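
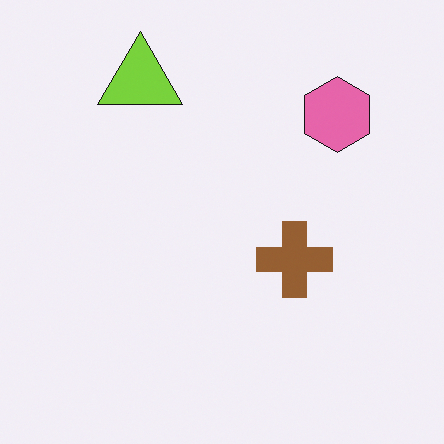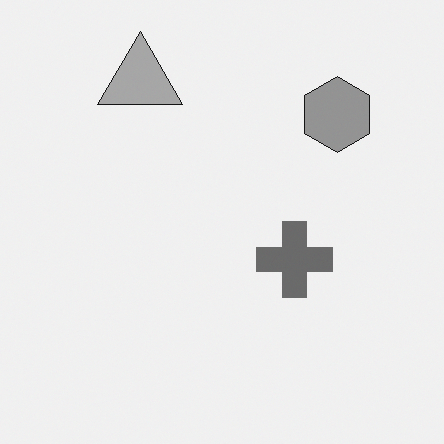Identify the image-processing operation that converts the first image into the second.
This is the original image converted to grayscale.

All color is removed — every shape is now a shade of grey.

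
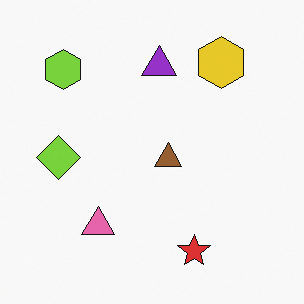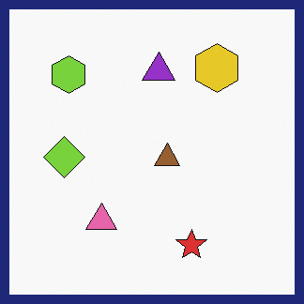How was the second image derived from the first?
This is the original image framed with a navy border.

A solid navy frame runs around the edge of the second image, with the content slightly shrunk inside it.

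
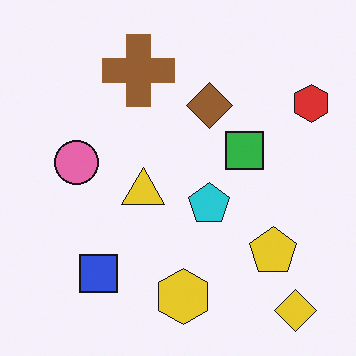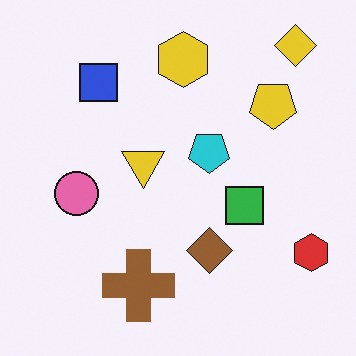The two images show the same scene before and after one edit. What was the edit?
The transformation is: flipped vertically (top ↔ bottom).

The yellow diamond is in the bottom-right of the first image and the top-right of the second — shapes on opposite sides of the horizontal midline have swapped in a mirror flip.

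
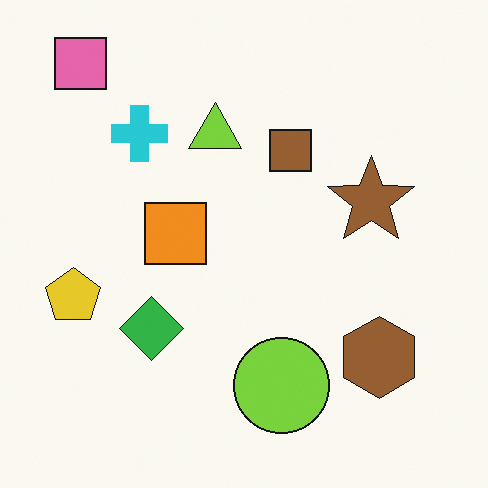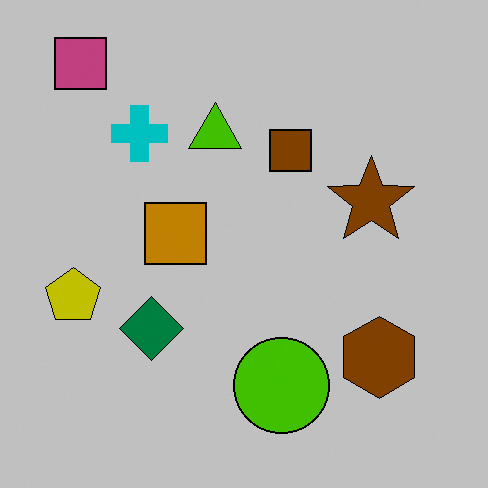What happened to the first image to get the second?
The image was heavily posterized to just a handful of flat colors.

Each flat color has snapped to a coarser quantized level — most visibly, the near-white background has dropped to a flat grey.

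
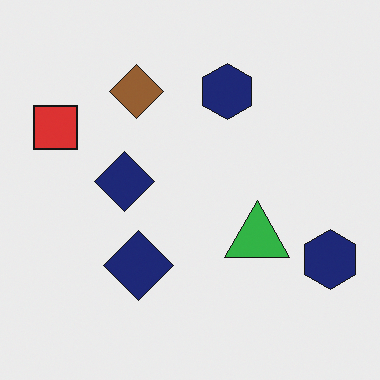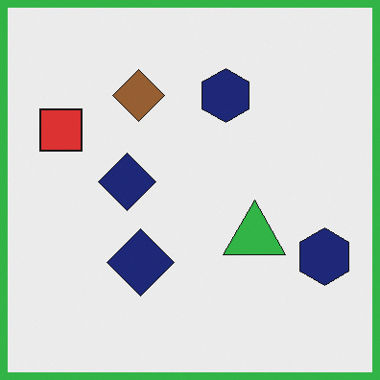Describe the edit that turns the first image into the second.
The second image is the first framed with a green border.

A solid green frame runs around the edge of the second image, with the content slightly shrunk inside it.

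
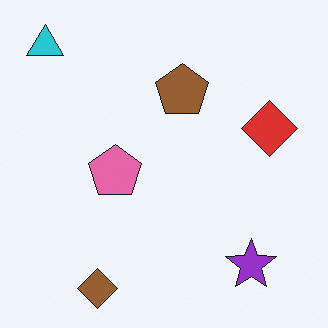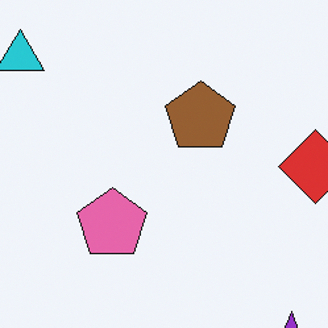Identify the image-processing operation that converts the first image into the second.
It was cropped slightly and scaled back up.

The visible shapes are larger and the field of view is narrower; shapes near the original edges may be partly or wholly outside the frame — a crop-and-rescale.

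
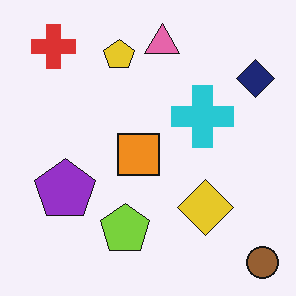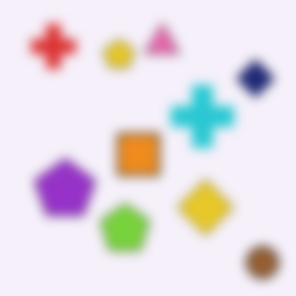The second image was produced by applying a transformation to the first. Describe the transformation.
Strongly gaussian-blurred.

Shape edges and outlines are uniformly softened across the whole image.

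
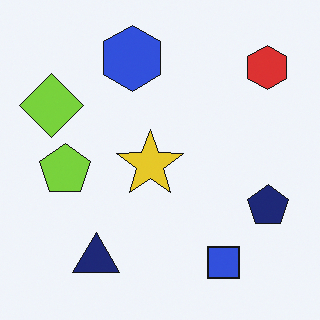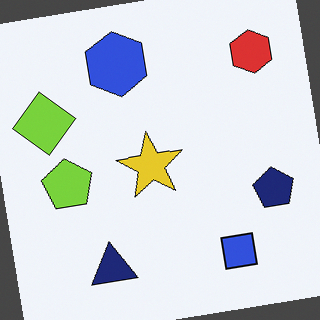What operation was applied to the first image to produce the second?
It was rotated counter-clockwise by a slight angle.

Every shape is tilted by the same angle and the image corners show triangular fill wedges — a whole-image rotation by a non-right angle.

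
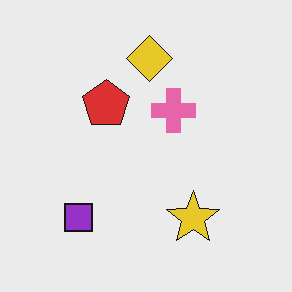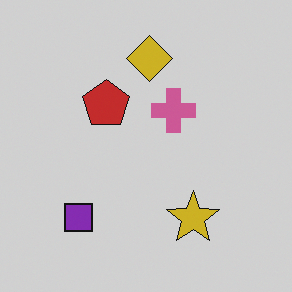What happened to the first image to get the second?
The image was darkened a little.

Every pixel — background and shapes alike — is uniformly darkened.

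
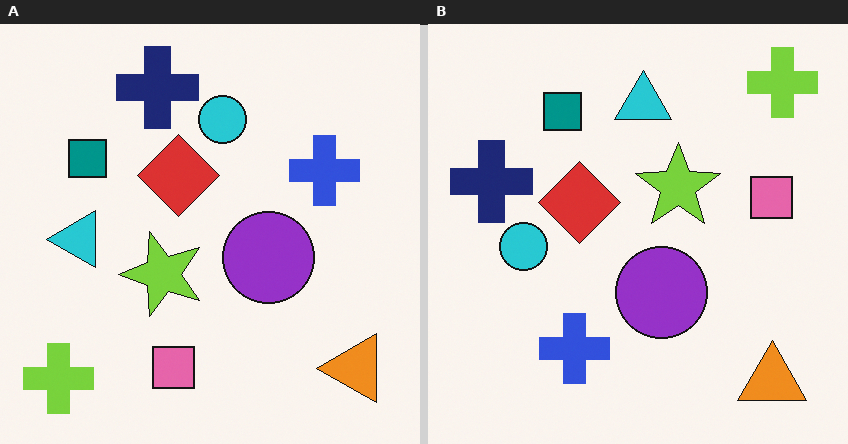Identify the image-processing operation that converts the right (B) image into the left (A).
Transposed (reflected across the top-left ↔ bottom-right diagonal).

Shapes have swapped their row and column positions — what was in the top-right is now in the bottom-left — a diagonal reflection.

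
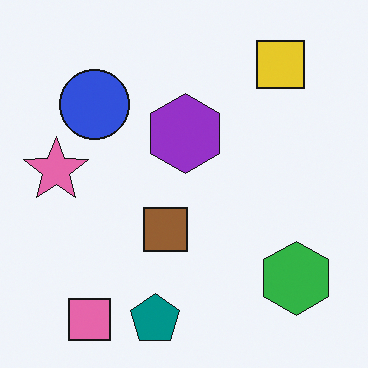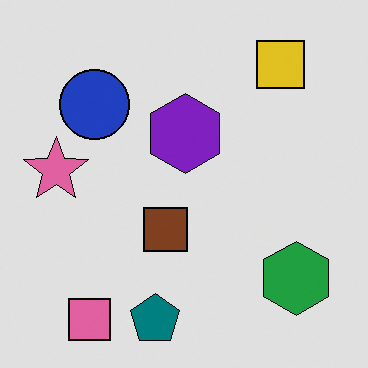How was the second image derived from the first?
Posterized to a reduced palette.

Each flat color has snapped to a coarser quantized level — most visibly, the near-white background has dropped to a flat grey.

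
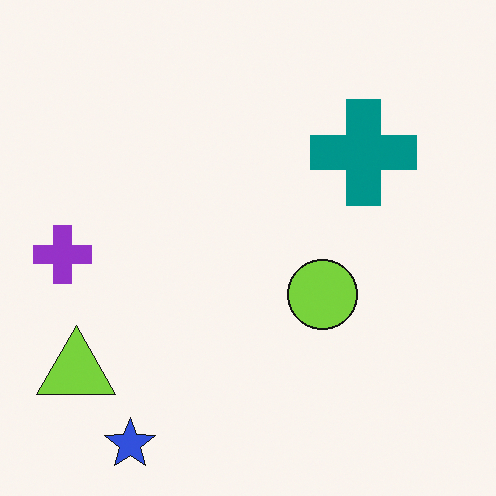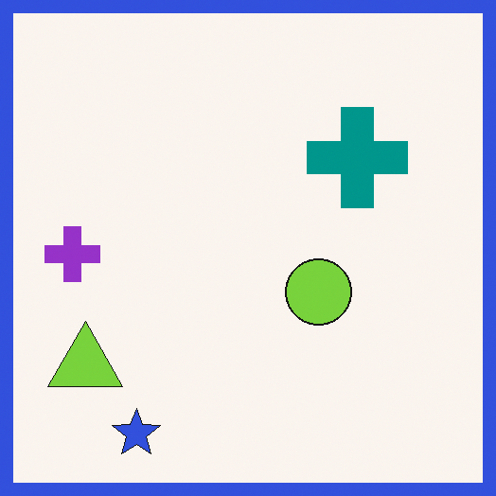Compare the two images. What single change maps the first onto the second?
This is the original image framed with a blue border.

A solid blue frame runs around the edge of the second image, with the content slightly shrunk inside it.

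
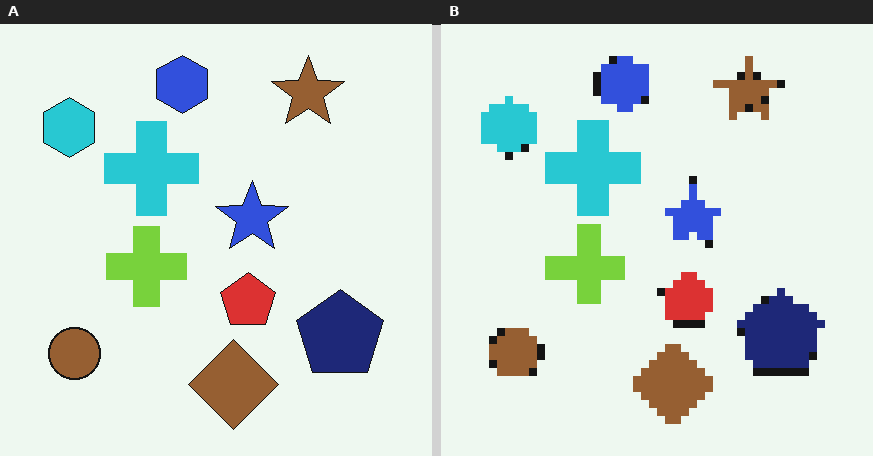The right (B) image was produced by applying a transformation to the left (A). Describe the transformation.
The transformation is: pixelated into visible square blocks.

Shapes are reduced to large square blocks; fine edges and outlines are lost — a downscale-then-upscale (mosaic) effect.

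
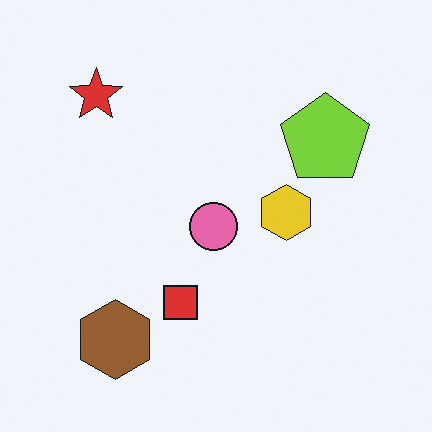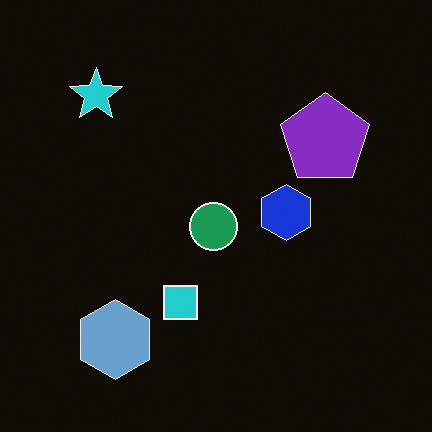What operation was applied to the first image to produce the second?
Color-inverted (negative).

The light background has become dark and every shape's color is its complement — a photographic negative.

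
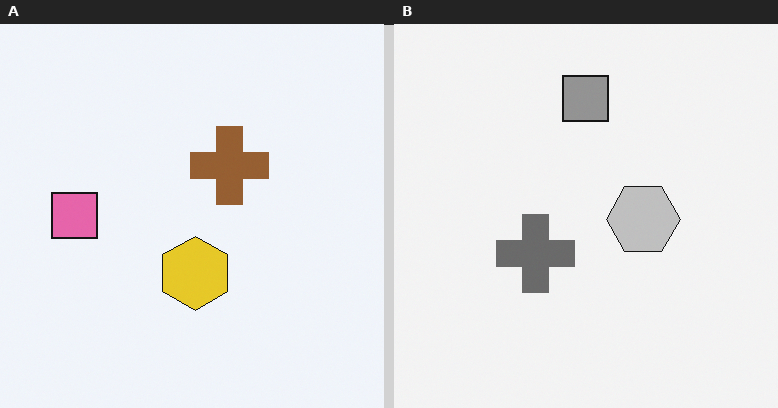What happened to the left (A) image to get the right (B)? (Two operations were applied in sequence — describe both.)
It was transposed (reflected across the top-left ↔ bottom-right diagonal), then converted to grayscale.

Shapes have swapped their row and column positions — what was in the top-right is now in the bottom-left — a diagonal reflection. All color is removed — every shape is now a shade of grey.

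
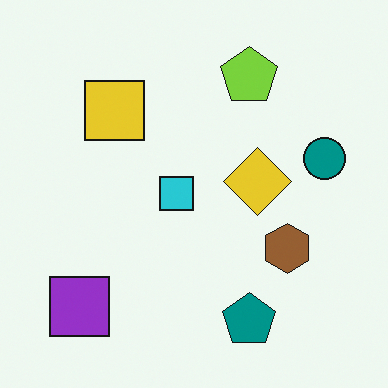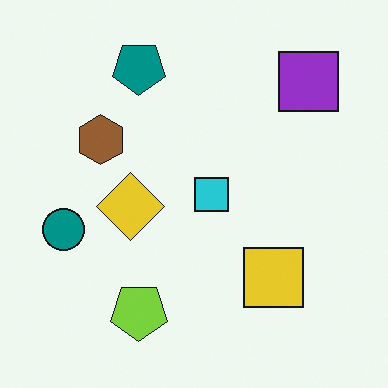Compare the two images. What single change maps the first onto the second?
Rotated 180°.

The purple square sits in the bottom-left of the first image and the top-right of the second — consistent with a whole-image 180° rotation.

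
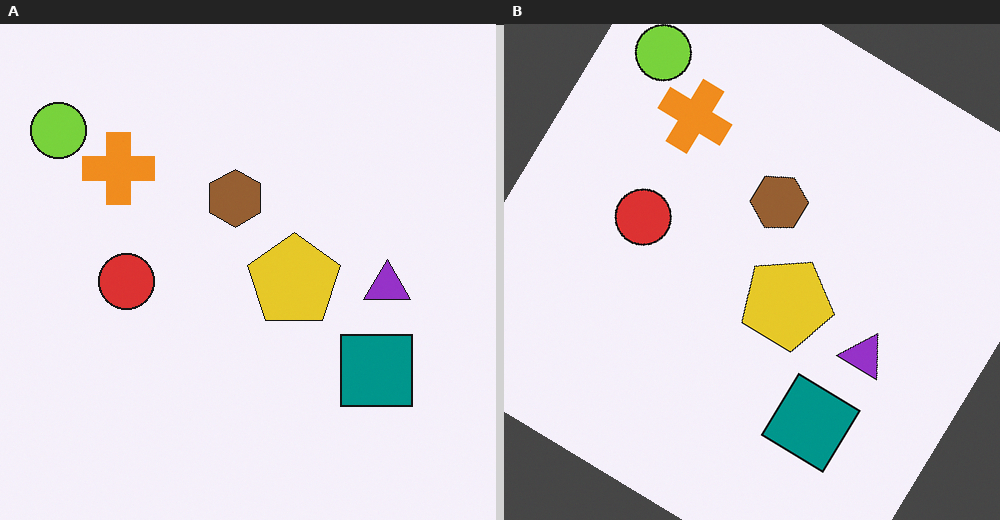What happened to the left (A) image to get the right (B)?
The transformation is: rotated clockwise by a large amount — several tens of degrees.

Every shape is tilted by the same angle and the image corners show triangular fill wedges — a whole-image rotation by a non-right angle.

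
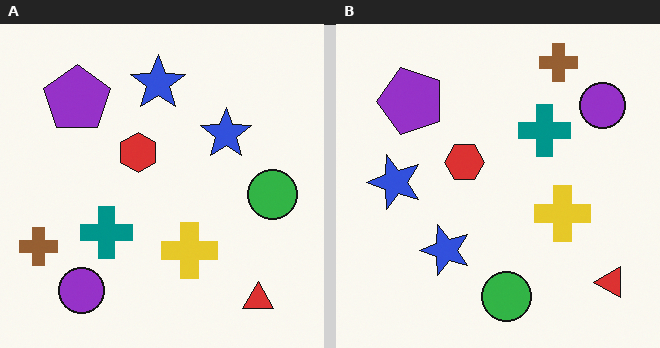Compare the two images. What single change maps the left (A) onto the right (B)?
This is the original image transposed (reflected across the top-left ↔ bottom-right diagonal).

Shapes have swapped their row and column positions — what was in the top-right is now in the bottom-left — a diagonal reflection.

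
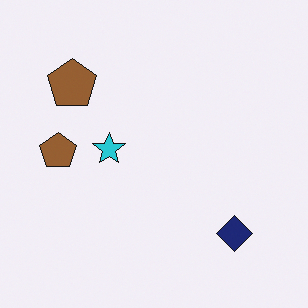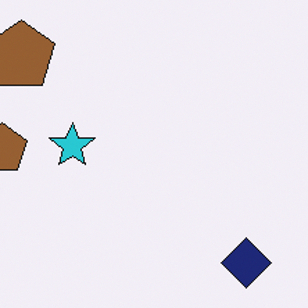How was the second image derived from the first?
Cropped slightly and scaled back up.

The visible shapes are larger and the field of view is narrower; shapes near the original edges may be partly or wholly outside the frame — a crop-and-rescale.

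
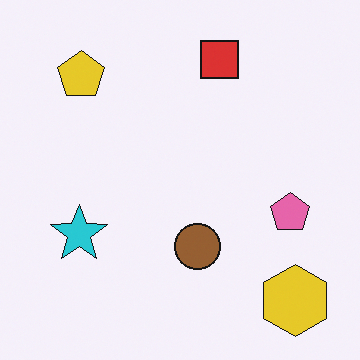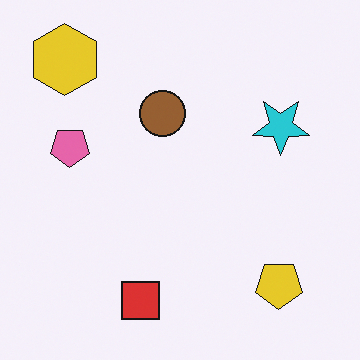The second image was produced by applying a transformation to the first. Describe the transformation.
This is the original image rotated 180°.

The yellow hexagon sits in the bottom-right of the first image and the top-left of the second — consistent with a whole-image 180° rotation.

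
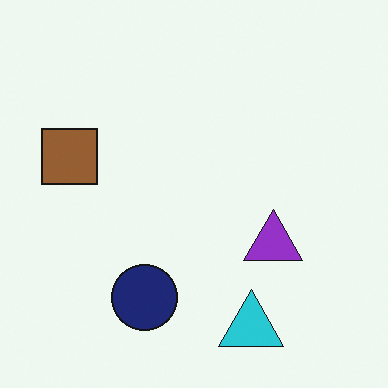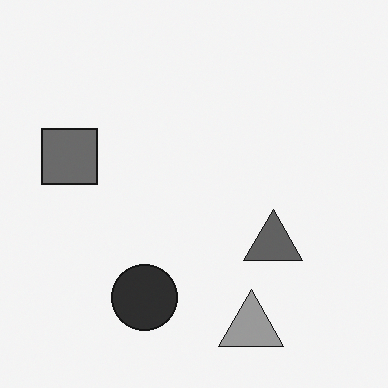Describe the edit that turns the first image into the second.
It was converted to grayscale.

All color is removed — every shape is now a shade of grey.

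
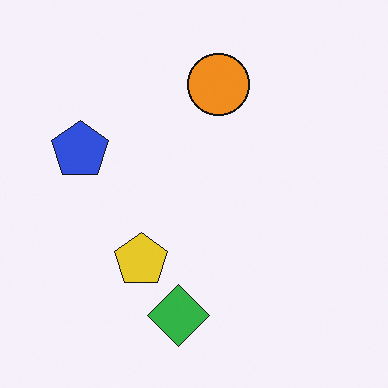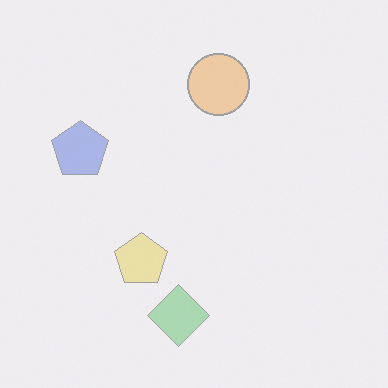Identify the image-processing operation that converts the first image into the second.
It was given much lower contrast.

Tones are pushed toward mid-grey across the whole image — a global contrast change.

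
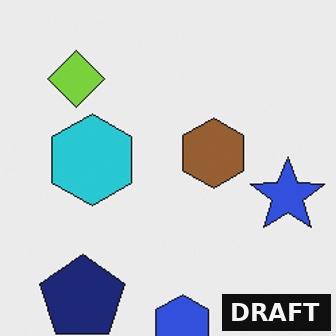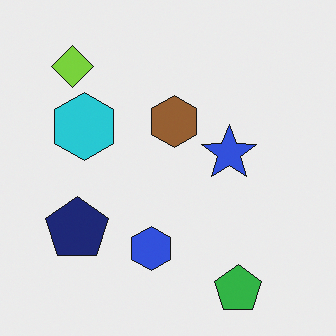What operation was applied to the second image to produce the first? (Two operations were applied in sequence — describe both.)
The first image is the second cropped to a modestly smaller region and rescaled, then watermarked with the text "DRAFT" in the lower-right corner.

The visible shapes are larger and the field of view is narrower; shapes near the original edges may be partly or wholly outside the frame — a crop-and-rescale. A dark label reading "DRAFT" appears in the lower-right corner.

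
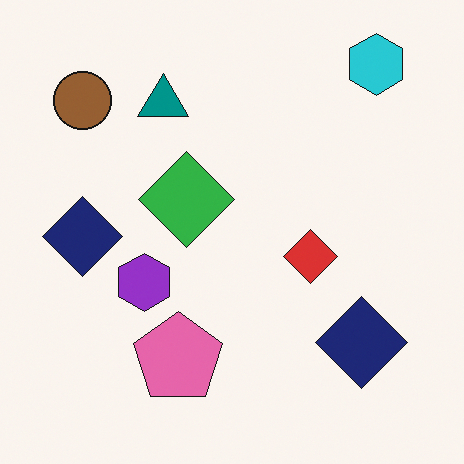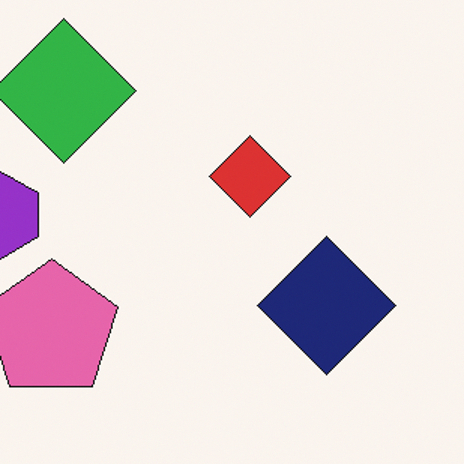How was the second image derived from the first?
This is the original image cropped slightly and scaled back up.

The visible shapes are larger and the field of view is narrower; shapes near the original edges may be partly or wholly outside the frame — a crop-and-rescale.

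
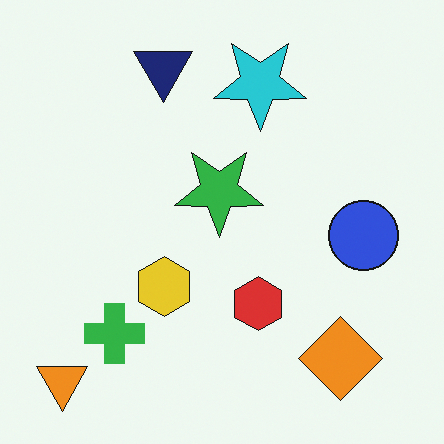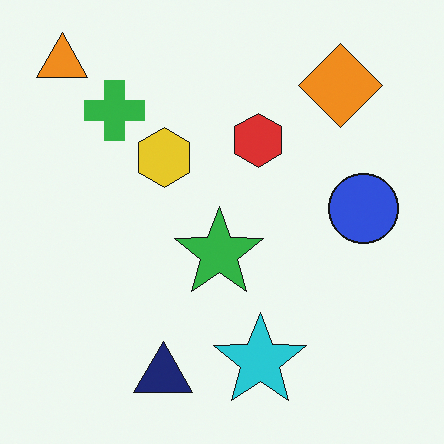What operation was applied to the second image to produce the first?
The transformation is: flipped vertically (top ↔ bottom).

The orange triangle is in the top-left of the second image and the bottom-left of the first — shapes on opposite sides of the horizontal midline have swapped in a mirror flip.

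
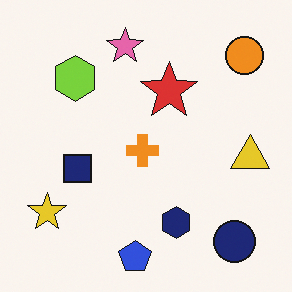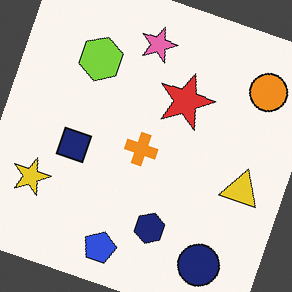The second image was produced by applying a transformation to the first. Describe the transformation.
Rotated clockwise by a moderate amount.

Every shape is tilted by the same angle and the image corners show triangular fill wedges — a whole-image rotation by a non-right angle.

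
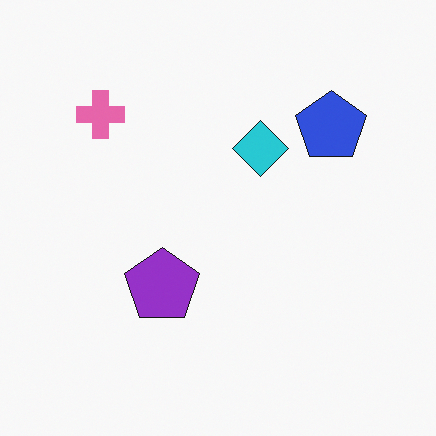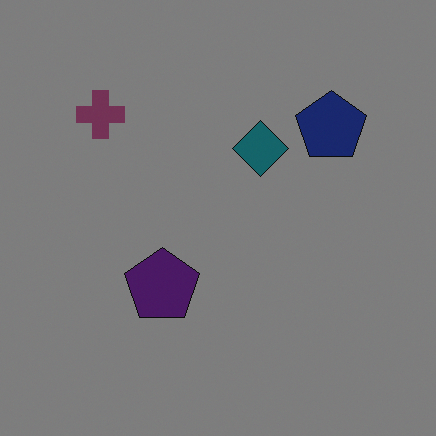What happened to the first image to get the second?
The image was darkened a lot.

Every pixel — background and shapes alike — is uniformly darkened.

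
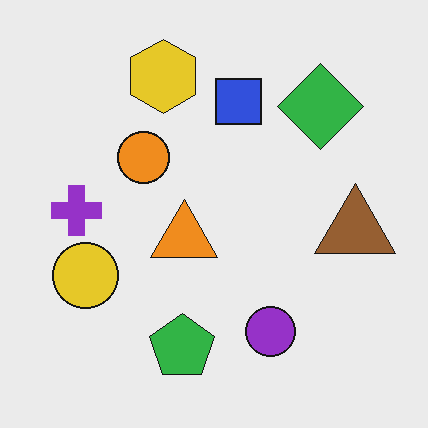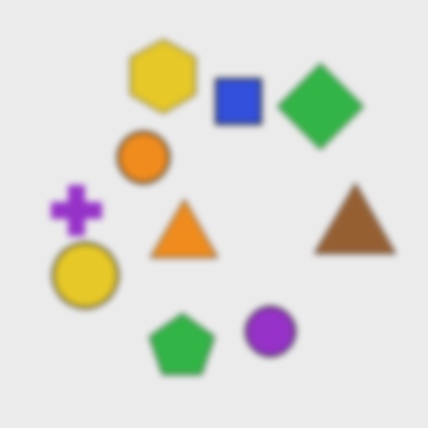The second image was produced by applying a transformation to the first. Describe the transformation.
This is the original image noticeably gaussian-blurred.

Shape edges and outlines are uniformly softened across the whole image.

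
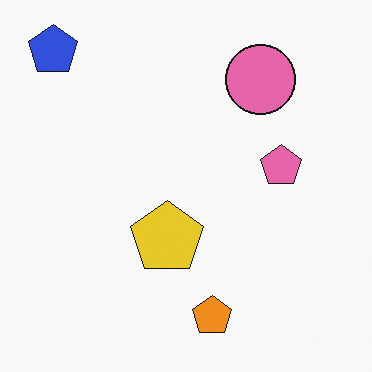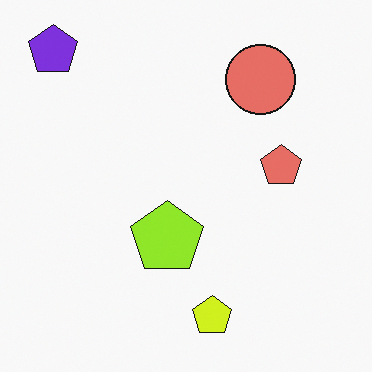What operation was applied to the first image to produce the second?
The transformation is: hue-shifted by a small amount.

Every shape's color has rotated by the same amount around the hue wheel — a uniform hue shift.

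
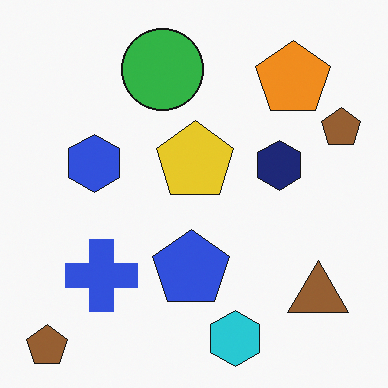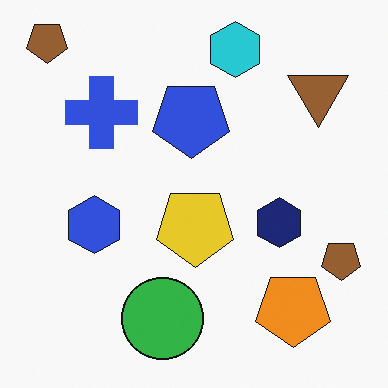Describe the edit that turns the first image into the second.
The image was flipped vertically (top ↔ bottom).

The cyan hexagon is in the bottom of the first image and the top of the second — shapes on opposite sides of the horizontal midline have swapped in a mirror flip.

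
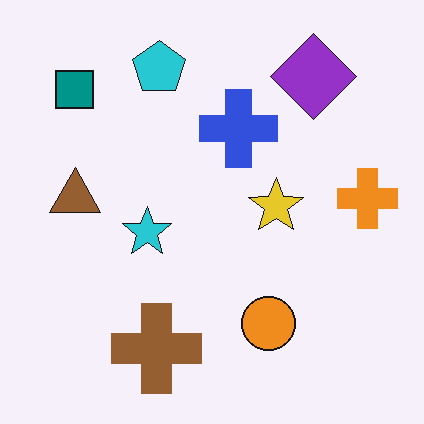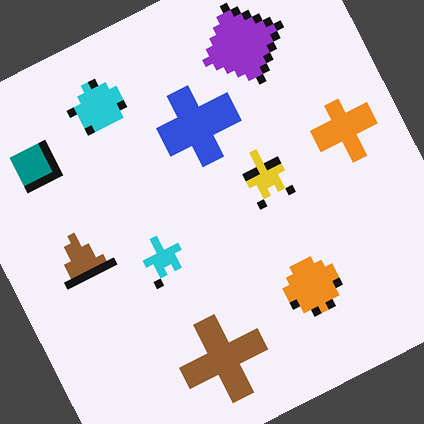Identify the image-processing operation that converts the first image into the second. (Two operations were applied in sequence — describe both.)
The transformation is: pixelated into visible square blocks, then rotated counter-clockwise by a moderate amount.

Shapes are reduced to large square blocks; fine edges and outlines are lost — a downscale-then-upscale (mosaic) effect. Every shape is tilted by the same angle and the image corners show triangular fill wedges — a whole-image rotation by a non-right angle.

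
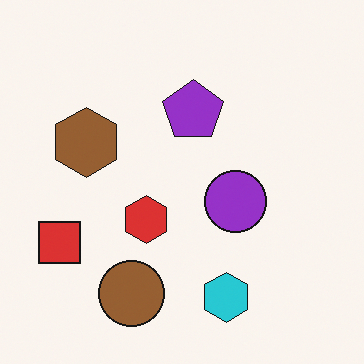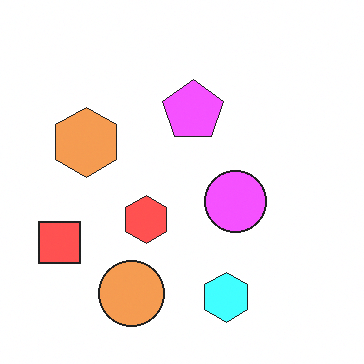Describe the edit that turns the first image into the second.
Noticeably brightened.

Every pixel — background and shapes alike — is uniformly brightened.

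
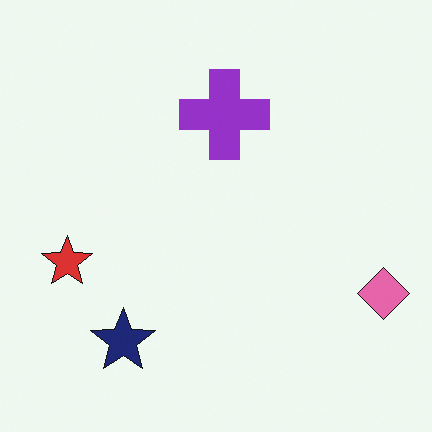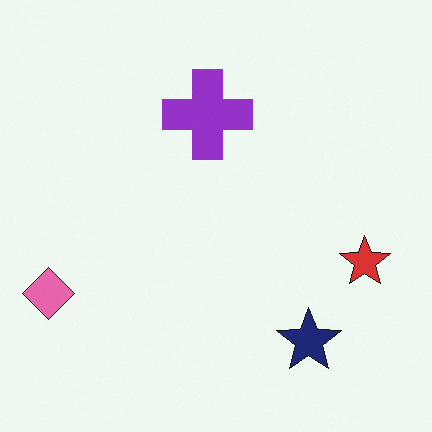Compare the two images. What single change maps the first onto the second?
This is the original image flipped horizontally (left ↔ right).

The pink diamond is in the bottom-right of the first image and the bottom-left of the second — shapes on opposite sides of the vertical midline have swapped in a mirror flip.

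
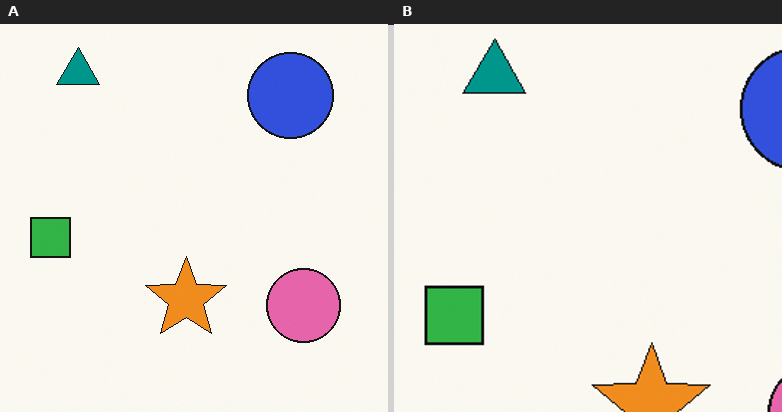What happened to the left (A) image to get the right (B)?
It was cropped to a modestly smaller region and rescaled.

The visible shapes are larger and the field of view is narrower; shapes near the original edges may be partly or wholly outside the frame — a crop-and-rescale.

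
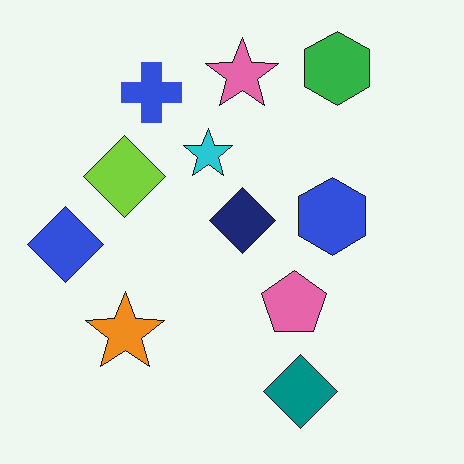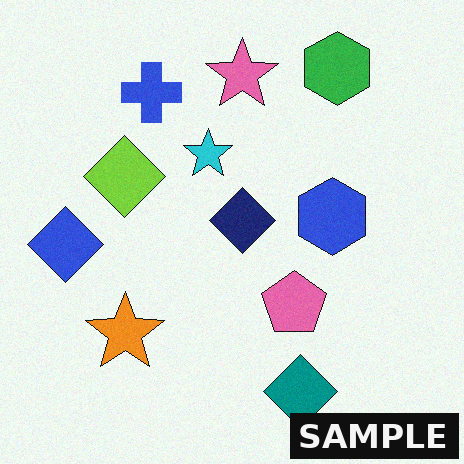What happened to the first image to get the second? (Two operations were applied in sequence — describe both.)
This is the original image degraded with subtle gaussian noise, then watermarked with the text "SAMPLE" in the lower-right corner.

Random speckle covers the whole image, including the flat background. A dark label reading "SAMPLE" appears in the lower-right corner.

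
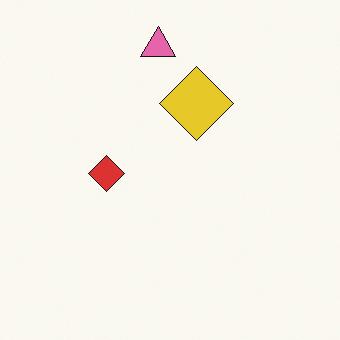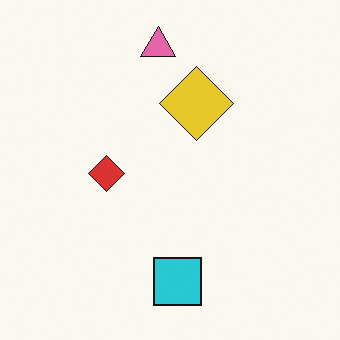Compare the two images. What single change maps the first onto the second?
It was overlaid with an additional cyan square.

A cyan square appears in the second image that is absent from the first.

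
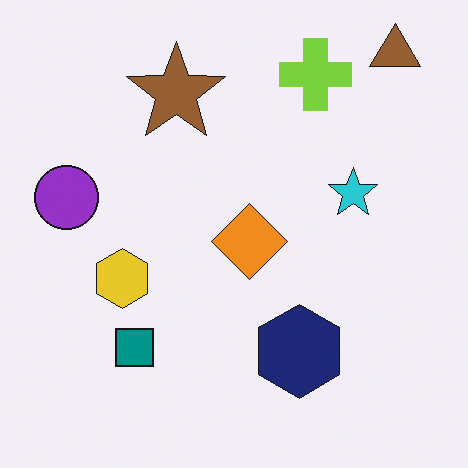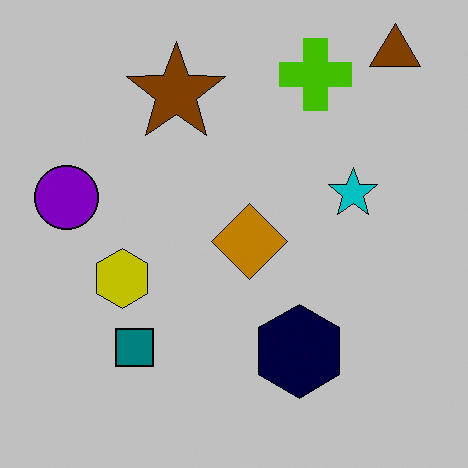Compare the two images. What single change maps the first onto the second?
The second image is the first heavily posterized to just a handful of flat colors.

Each flat color has snapped to a coarser quantized level — most visibly, the near-white background has dropped to a flat grey.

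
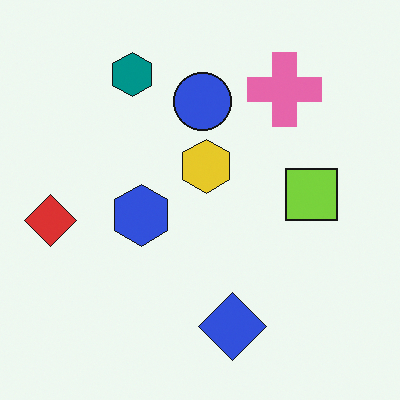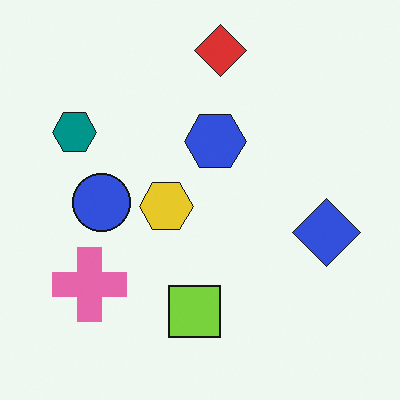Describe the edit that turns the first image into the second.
The image was transposed (reflected across the top-left ↔ bottom-right diagonal).

Shapes have swapped their row and column positions — what was in the top-right is now in the bottom-left — a diagonal reflection.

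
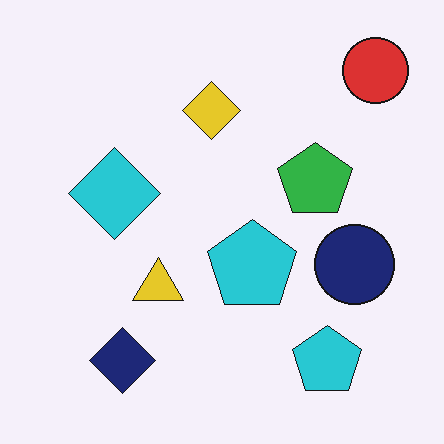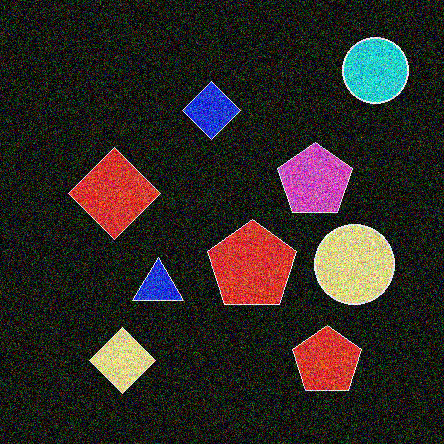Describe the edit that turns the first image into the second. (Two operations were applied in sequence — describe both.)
The second image is the first degraded with strong gaussian noise, then color-inverted (negative).

Random speckle covers the whole image, including the flat background. The light background has become dark and every shape's color is its complement — a photographic negative.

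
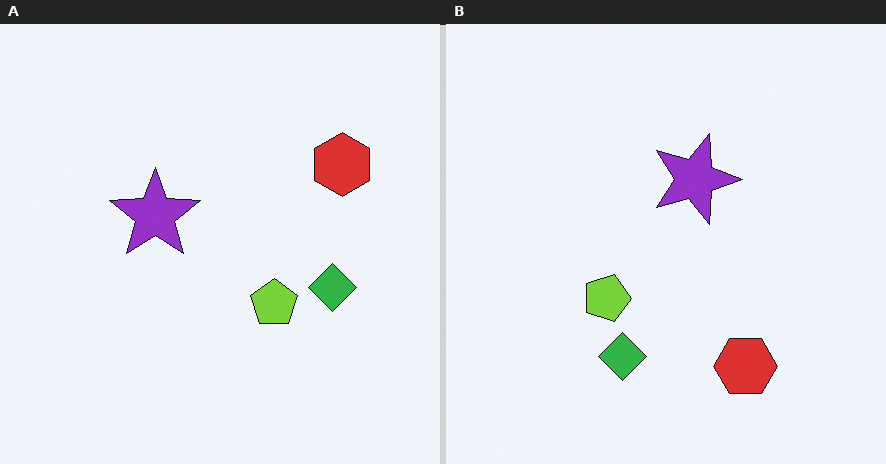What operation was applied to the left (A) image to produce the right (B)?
The right (B) image is the left (A) rotated 90° clockwise.

The red hexagon sits in the top-right of the left (A) image and the bottom-right of the right (B) — consistent with a whole-image 90° clockwise rotation.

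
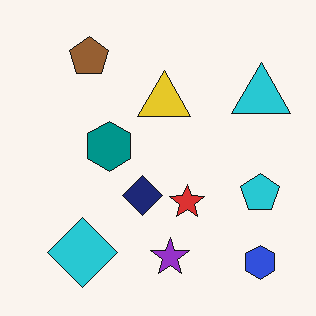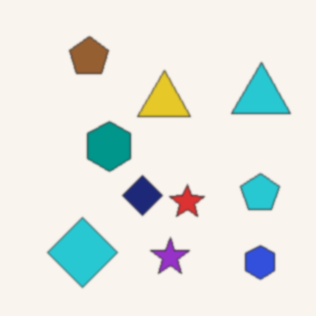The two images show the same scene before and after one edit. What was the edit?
This is the original image lightly blurred.

Shape edges and outlines are uniformly softened across the whole image.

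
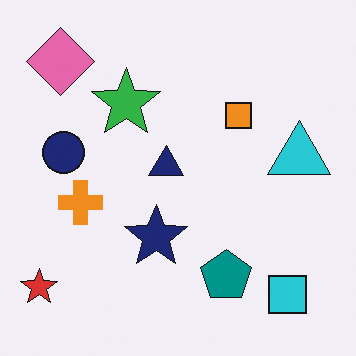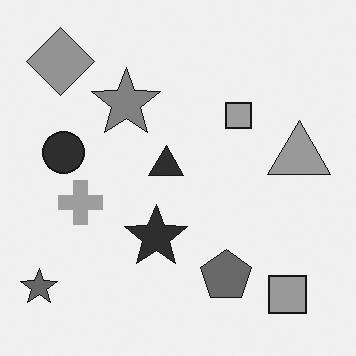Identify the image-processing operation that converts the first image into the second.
Converted to grayscale.

All color is removed — every shape is now a shade of grey.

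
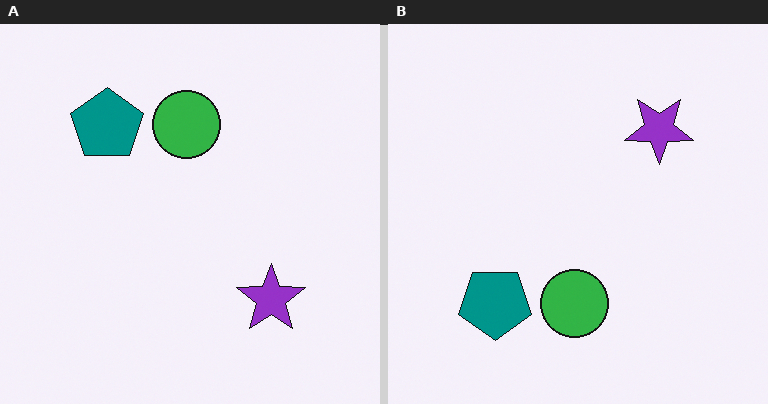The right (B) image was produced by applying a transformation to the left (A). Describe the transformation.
It was flipped vertically (top ↔ bottom).

The green circle is in the top of the left (A) image and the bottom of the right (B) — shapes on opposite sides of the horizontal midline have swapped in a mirror flip.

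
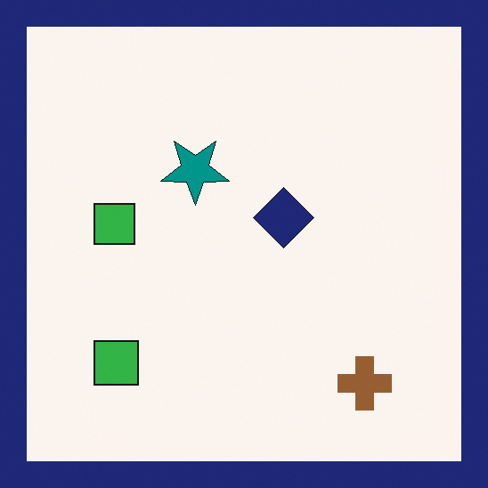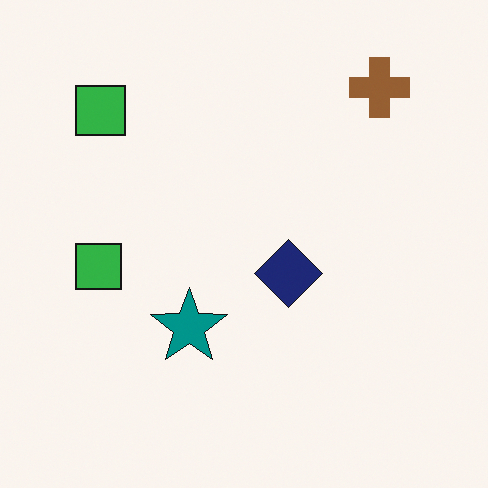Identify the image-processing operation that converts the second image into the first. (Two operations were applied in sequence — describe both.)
It was flipped vertically (top ↔ bottom), then framed with a navy border.

The brown cross is in the top-right of the second image and the bottom-right of the first — shapes on opposite sides of the horizontal midline have swapped in a mirror flip. A solid navy frame runs around the edge of the first image, with the content slightly shrunk inside it.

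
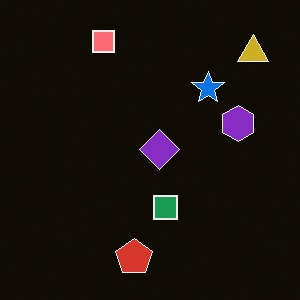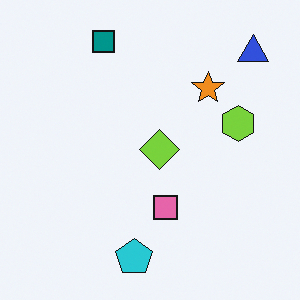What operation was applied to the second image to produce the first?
It was color-inverted (negative).

The light background has become dark and every shape's color is its complement — a photographic negative.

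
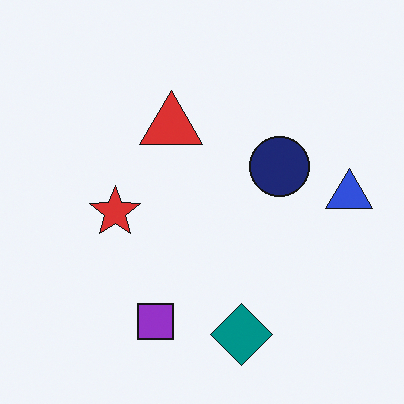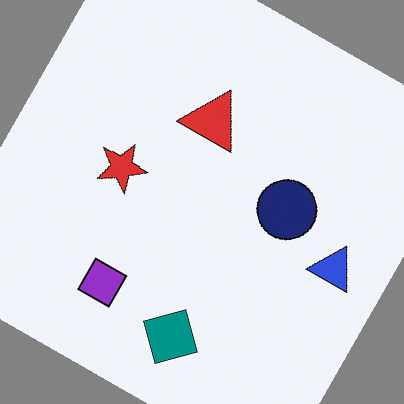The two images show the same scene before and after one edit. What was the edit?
The second image is the first rotated clockwise by a clearly visible amount.

Every shape is tilted by the same angle and the image corners show triangular fill wedges — a whole-image rotation by a non-right angle.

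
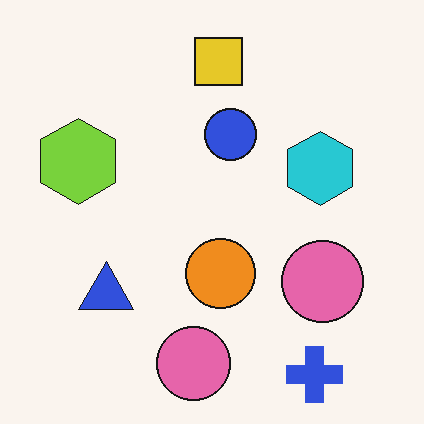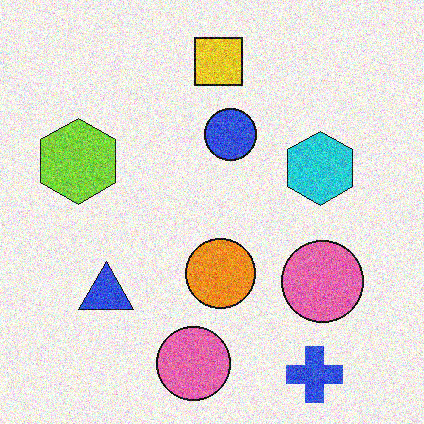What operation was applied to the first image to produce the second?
This is the original image degraded with a thick layer of grain.

Random speckle covers the whole image, including the flat background.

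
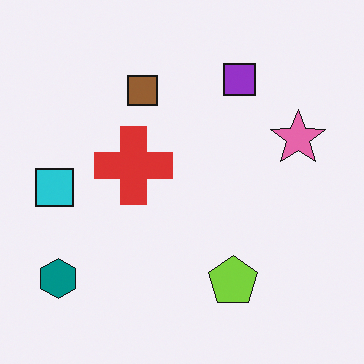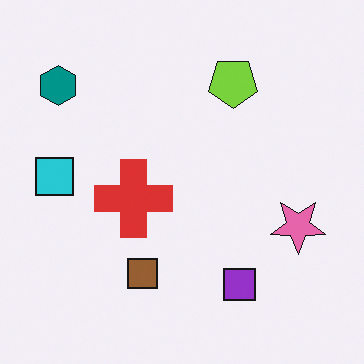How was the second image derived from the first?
The image was flipped vertically (top ↔ bottom).

The purple square is in the top of the first image and the bottom of the second — shapes on opposite sides of the horizontal midline have swapped in a mirror flip.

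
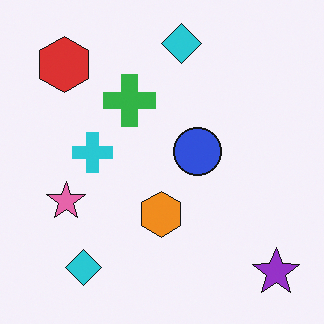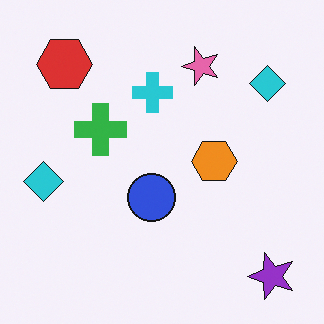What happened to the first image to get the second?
The image was transposed (reflected across the top-left ↔ bottom-right diagonal).

Shapes have swapped their row and column positions — what was in the top-right is now in the bottom-left — a diagonal reflection.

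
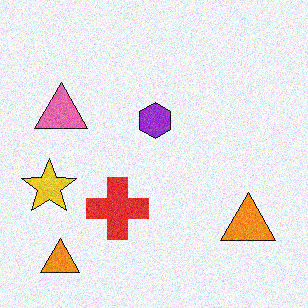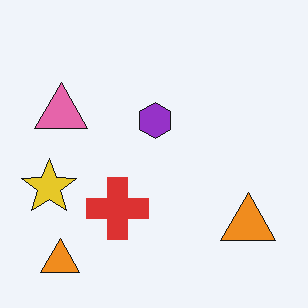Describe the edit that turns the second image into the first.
This is the original image degraded with visible gaussian noise.

Random speckle covers the whole image, including the flat background.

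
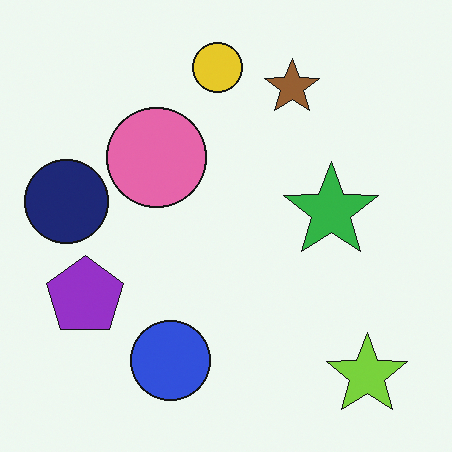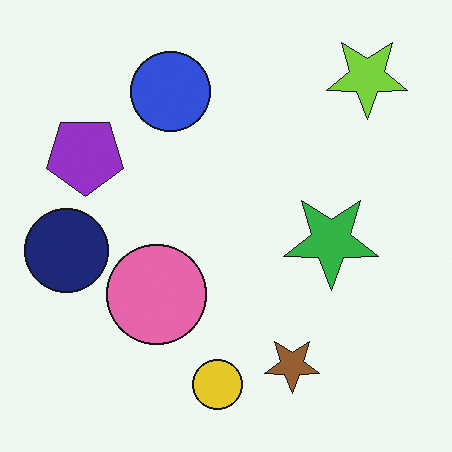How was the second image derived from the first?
Flipped vertically (top ↔ bottom).

The yellow circle is in the top of the first image and the bottom of the second — shapes on opposite sides of the horizontal midline have swapped in a mirror flip.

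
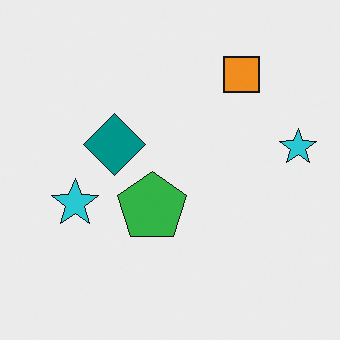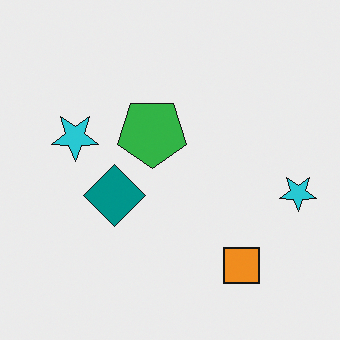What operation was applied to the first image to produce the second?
The image was flipped vertically (top ↔ bottom).

The orange square is in the top-right of the first image and the bottom-right of the second — shapes on opposite sides of the horizontal midline have swapped in a mirror flip.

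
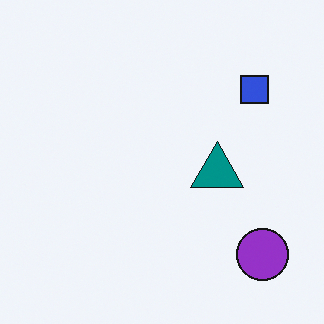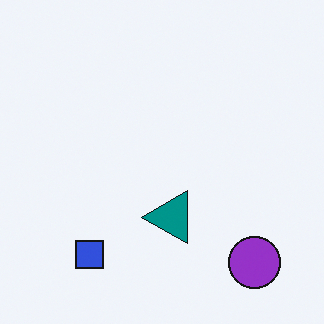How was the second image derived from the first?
Transposed (reflected across the top-left ↔ bottom-right diagonal).

Shapes have swapped their row and column positions — what was in the top-right is now in the bottom-left — a diagonal reflection.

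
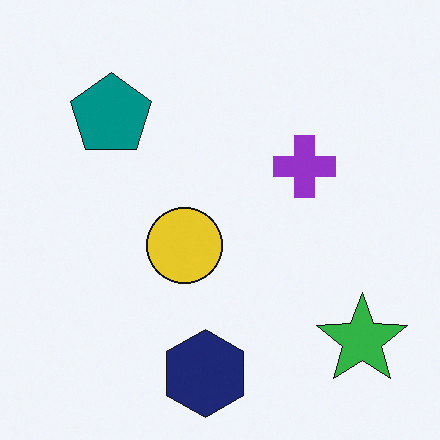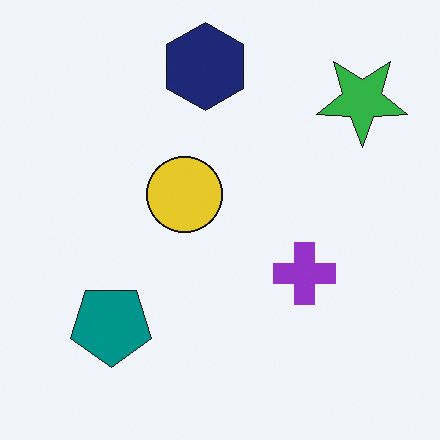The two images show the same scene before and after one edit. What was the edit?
It was flipped vertically (top ↔ bottom).

The navy hexagon is in the bottom of the first image and the top of the second — shapes on opposite sides of the horizontal midline have swapped in a mirror flip.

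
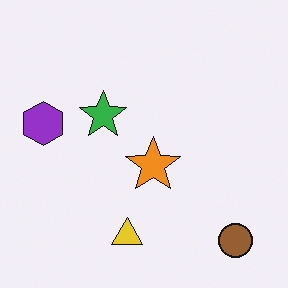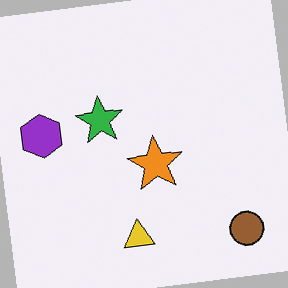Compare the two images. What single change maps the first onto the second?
Rotated counter-clockwise by a small amount.

Every shape is tilted by the same angle and the image corners show triangular fill wedges — a whole-image rotation by a non-right angle.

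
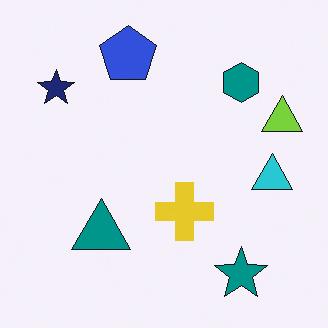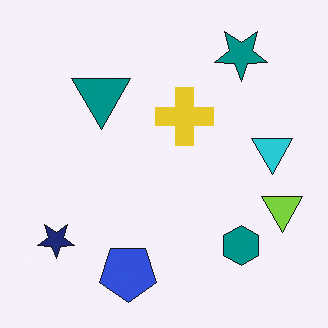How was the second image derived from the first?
The transformation is: flipped vertically (top ↔ bottom).

The teal star is in the bottom-right of the first image and the top-right of the second — shapes on opposite sides of the horizontal midline have swapped in a mirror flip.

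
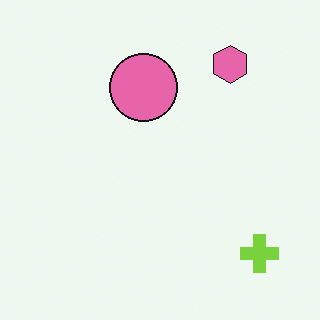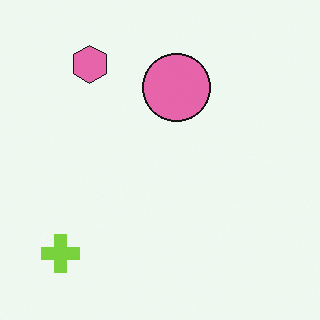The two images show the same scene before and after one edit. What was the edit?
This is the original image flipped horizontally (left ↔ right).

The lime cross is in the bottom-right of the first image and the bottom-left of the second — shapes on opposite sides of the vertical midline have swapped in a mirror flip.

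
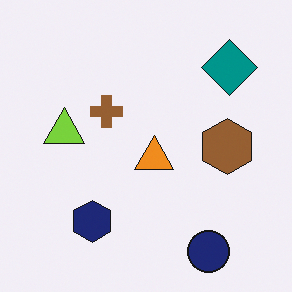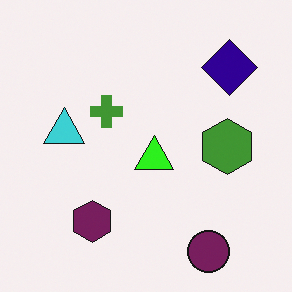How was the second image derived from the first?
Hue-shifted by a moderate amount.

Every shape's color has rotated by the same amount around the hue wheel — a uniform hue shift.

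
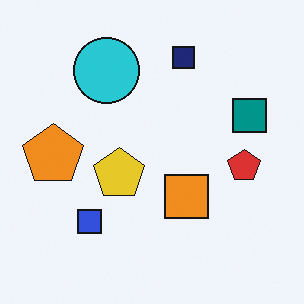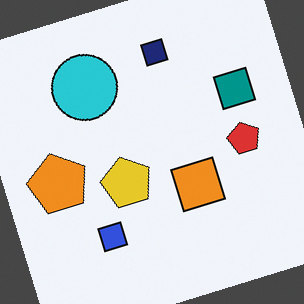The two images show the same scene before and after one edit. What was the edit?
The second image is the first rotated counter-clockwise by a clearly visible amount.

Every shape is tilted by the same angle and the image corners show triangular fill wedges — a whole-image rotation by a non-right angle.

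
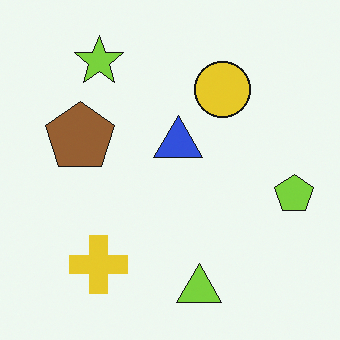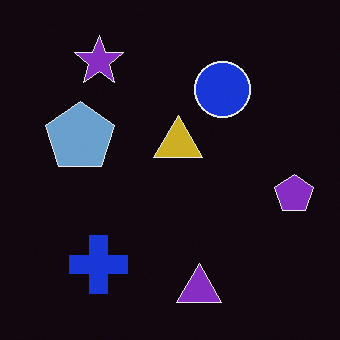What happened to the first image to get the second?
The transformation is: color-inverted (negative).

The light background has become dark and every shape's color is its complement — a photographic negative.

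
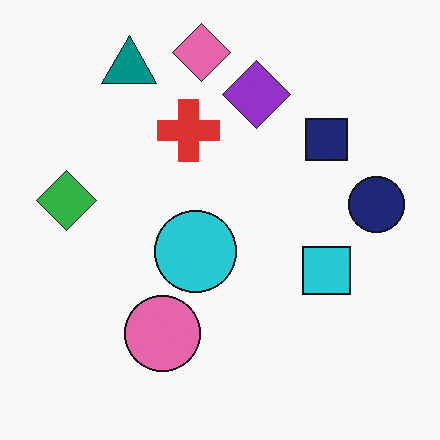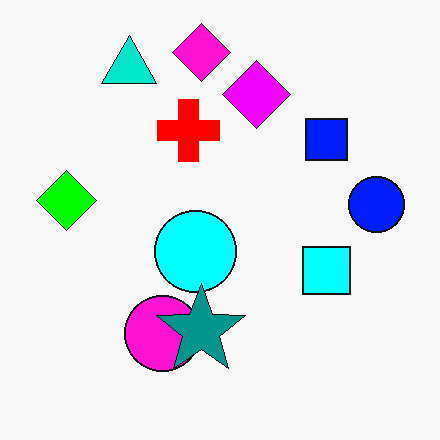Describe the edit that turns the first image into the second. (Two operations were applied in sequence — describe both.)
The transformation is: heavily oversaturated, then overlaid with an additional teal star.

All colors are more vivid — a global saturation change. A teal star appears in the second image that is absent from the first.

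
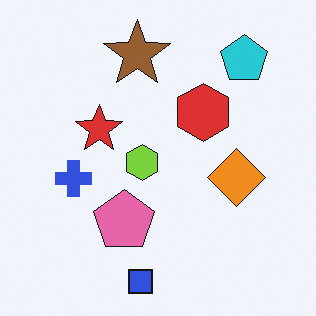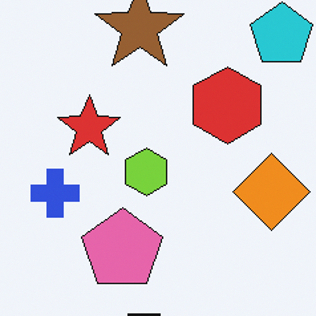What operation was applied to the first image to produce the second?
The image was cropped slightly and scaled back up.

The visible shapes are larger and the field of view is narrower; shapes near the original edges may be partly or wholly outside the frame — a crop-and-rescale.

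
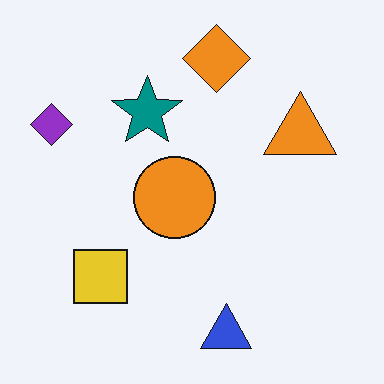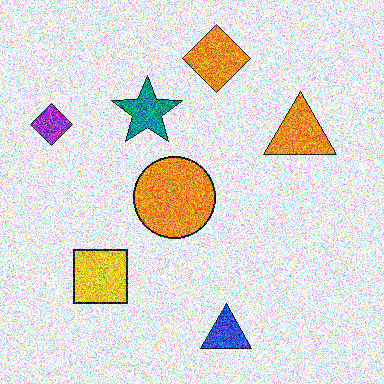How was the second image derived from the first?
The transformation is: degraded with strong gaussian noise.

Random speckle covers the whole image, including the flat background.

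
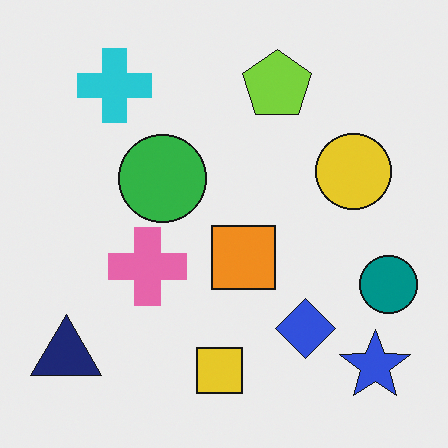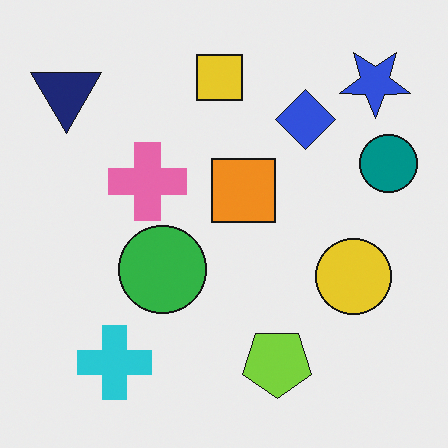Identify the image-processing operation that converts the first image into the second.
The image was flipped vertically (top ↔ bottom).

The yellow square is in the bottom of the first image and the top of the second — shapes on opposite sides of the horizontal midline have swapped in a mirror flip.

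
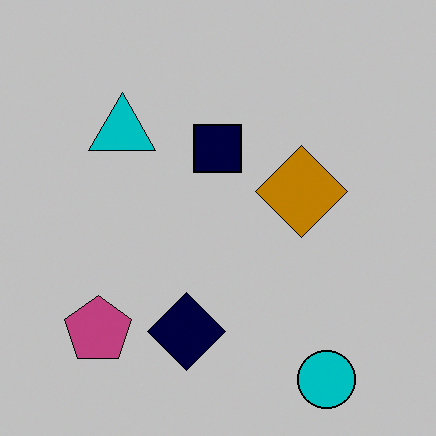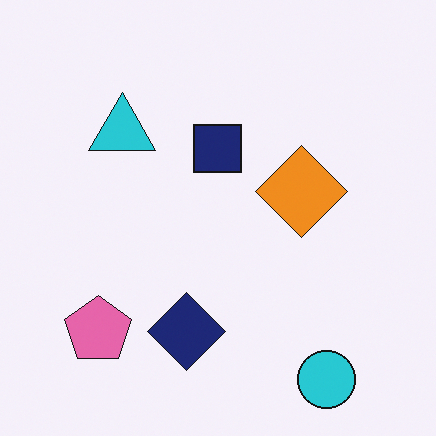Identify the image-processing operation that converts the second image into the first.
The image was heavily posterized to just a handful of flat colors.

Each flat color has snapped to a coarser quantized level — most visibly, the near-white background has dropped to a flat grey.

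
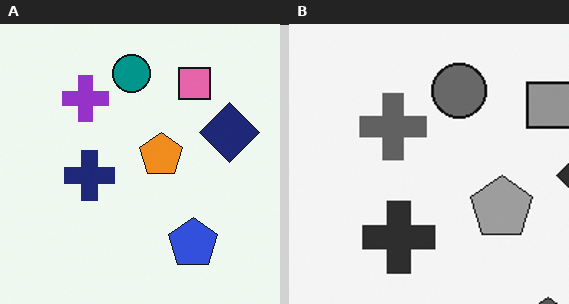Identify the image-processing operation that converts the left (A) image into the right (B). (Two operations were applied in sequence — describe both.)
This is the original image converted to grayscale, then cropped slightly and scaled back up.

All color is removed — every shape is now a shade of grey. The visible shapes are larger and the field of view is narrower; shapes near the original edges may be partly or wholly outside the frame — a crop-and-rescale.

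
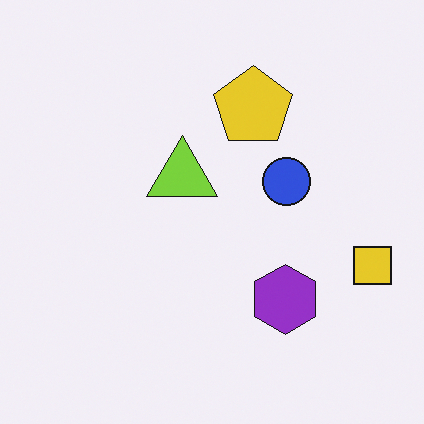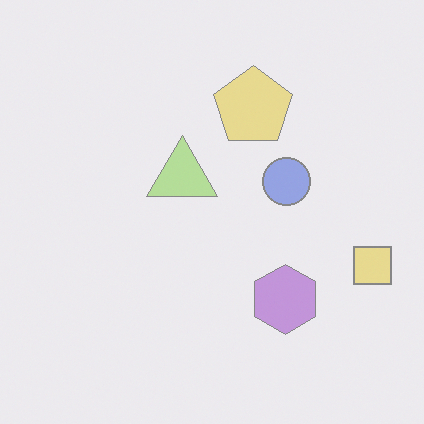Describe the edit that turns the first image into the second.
Given much lower contrast.

Tones are pushed toward mid-grey across the whole image — a global contrast change.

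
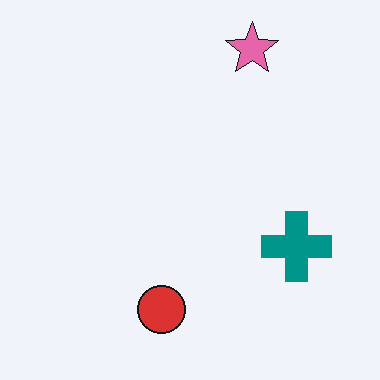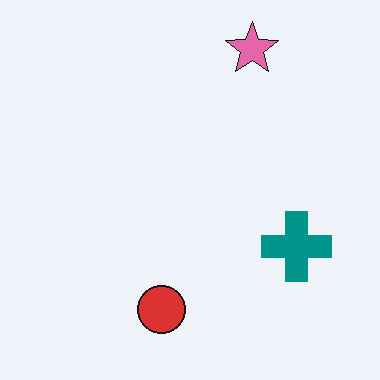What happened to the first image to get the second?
The second image is the first JPEG-compressed with visible artifacts.

Blocky 8×8 compression artifacts appear around shape edges and the flat background shows ringing — characteristic JPEG degradation.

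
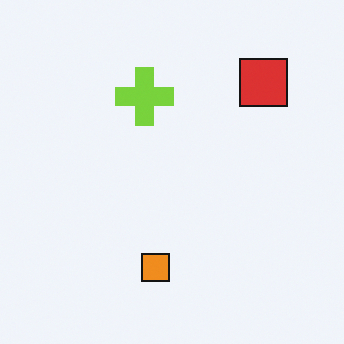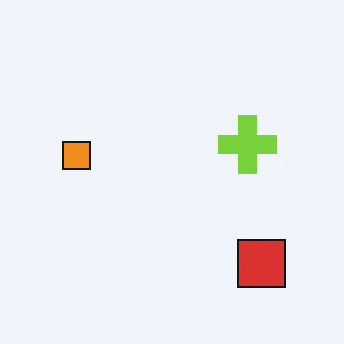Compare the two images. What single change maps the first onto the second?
This is the original image rotated 90° clockwise.

The red square sits in the top-right of the first image and the bottom-right of the second — consistent with a whole-image 90° clockwise rotation.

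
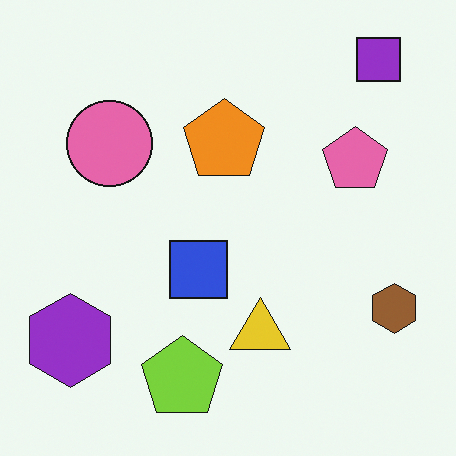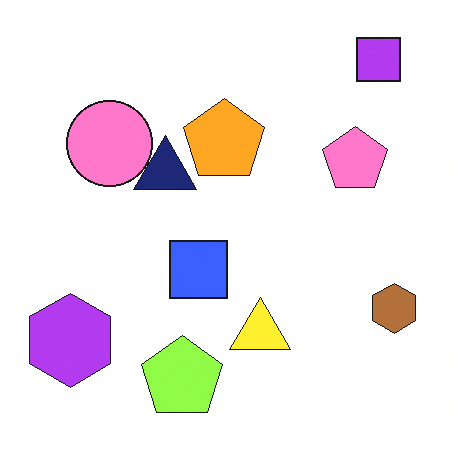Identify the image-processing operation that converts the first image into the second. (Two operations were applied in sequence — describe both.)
It was slightly brightened, then overlaid with an additional navy triangle.

Every pixel — background and shapes alike — is uniformly brightened. A navy triangle appears in the second image that is absent from the first.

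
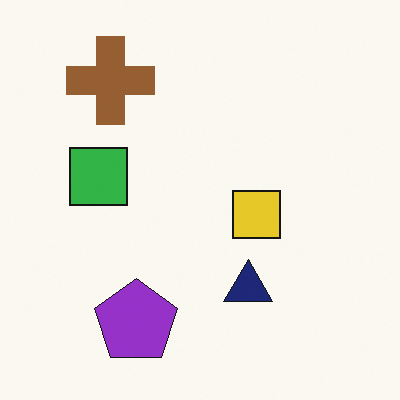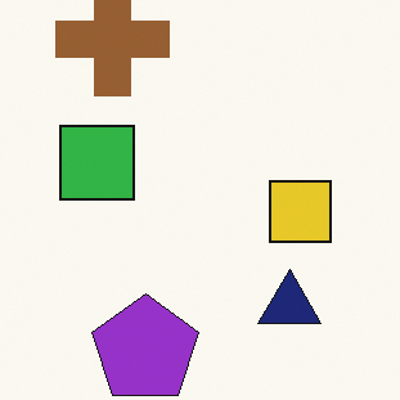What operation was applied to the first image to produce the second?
The transformation is: cropped to a modestly smaller region and rescaled.

The visible shapes are larger and the field of view is narrower; shapes near the original edges may be partly or wholly outside the frame — a crop-and-rescale.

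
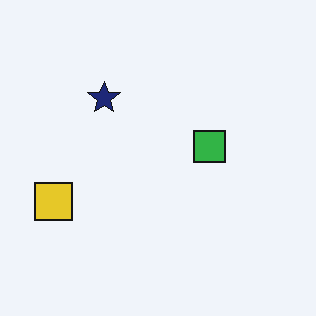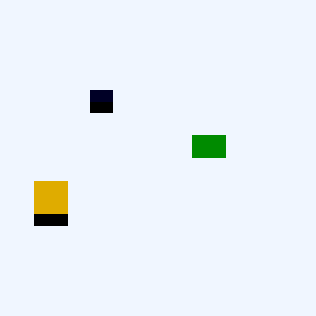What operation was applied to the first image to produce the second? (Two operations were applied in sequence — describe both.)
The transformation is: coarsely pixelated, then given much higher contrast.

Shapes are reduced to large square blocks; fine edges and outlines are lost — a downscale-then-upscale (mosaic) effect. Tones are pushed away from mid-grey across the whole image — a global contrast change.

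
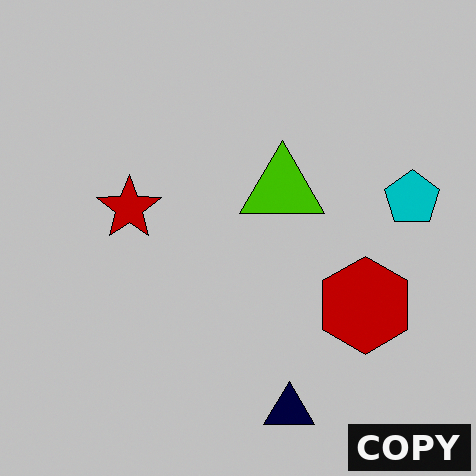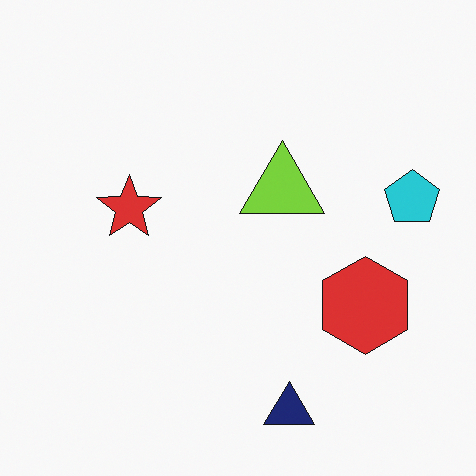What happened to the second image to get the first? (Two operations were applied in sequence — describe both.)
It was aggressively posterized, then watermarked with the text "COPY" in the lower-right corner.

Each flat color has snapped to a coarser quantized level — most visibly, the near-white background has dropped to a flat grey. A dark label reading "COPY" appears in the lower-right corner.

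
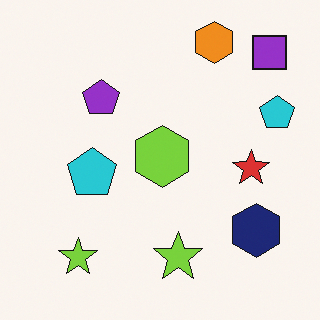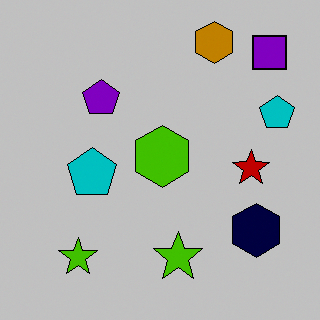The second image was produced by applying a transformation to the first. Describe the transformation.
This is the original image aggressively posterized.

Each flat color has snapped to a coarser quantized level — most visibly, the near-white background has dropped to a flat grey.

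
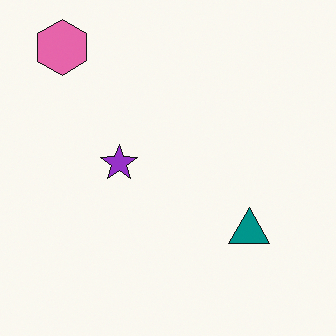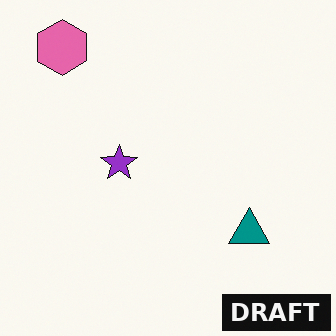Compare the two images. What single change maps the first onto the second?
The image was watermarked with the text "DRAFT" in the lower-right corner.

A dark label reading "DRAFT" appears in the lower-right corner.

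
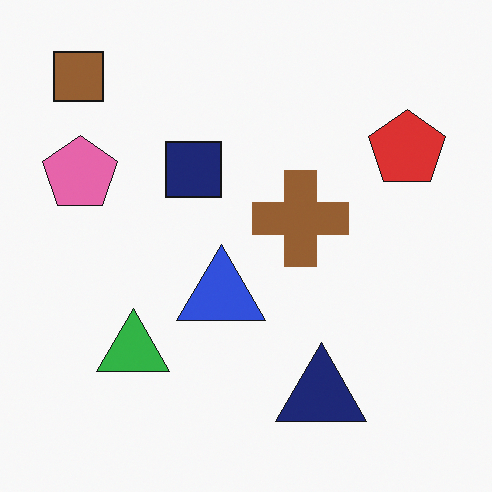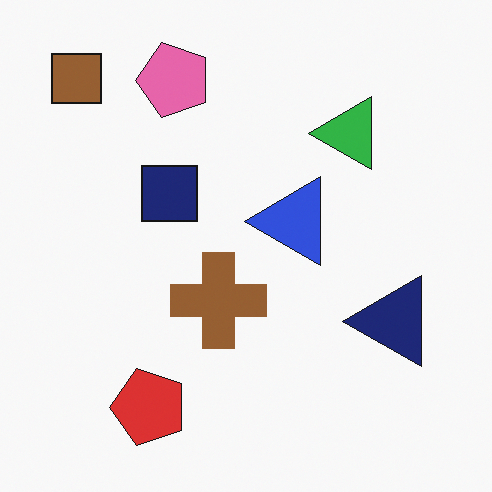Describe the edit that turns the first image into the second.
The image was transposed (reflected across the top-left ↔ bottom-right diagonal).

Shapes have swapped their row and column positions — what was in the top-right is now in the bottom-left — a diagonal reflection.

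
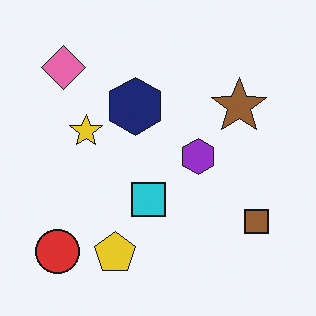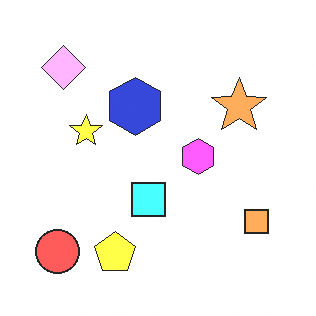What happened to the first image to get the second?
The second image is the first brightened a lot.

Every pixel — background and shapes alike — is uniformly brightened.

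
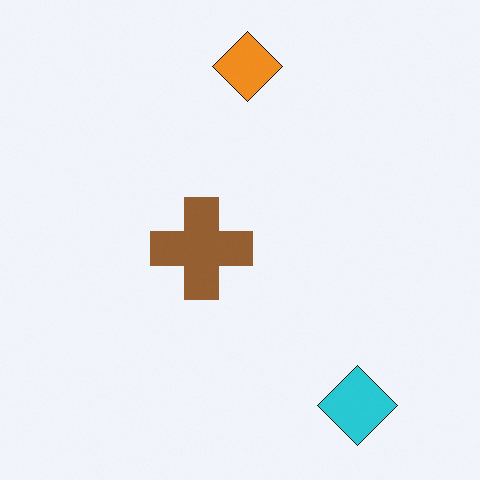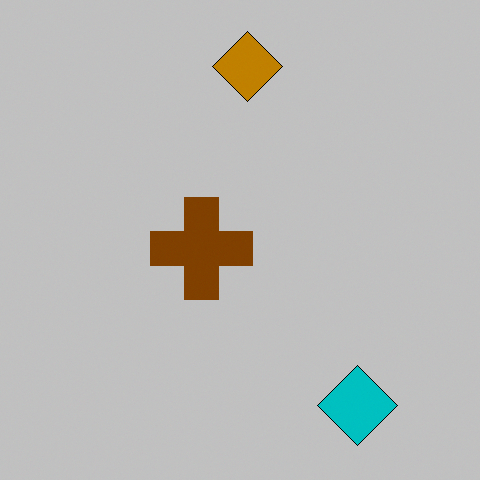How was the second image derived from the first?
Heavily posterized to just a handful of flat colors.

Each flat color has snapped to a coarser quantized level — most visibly, the near-white background has dropped to a flat grey.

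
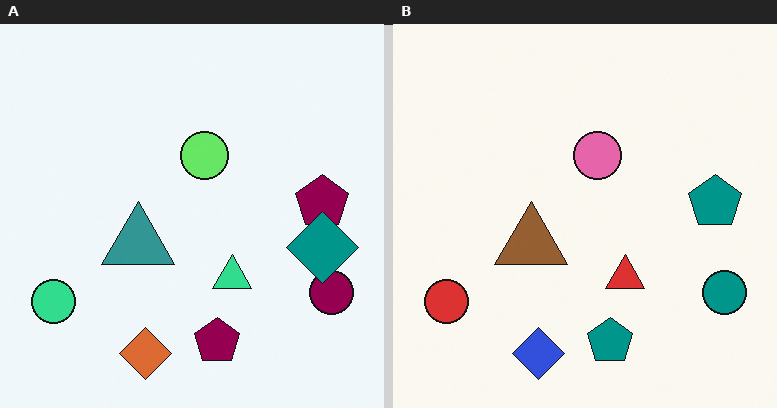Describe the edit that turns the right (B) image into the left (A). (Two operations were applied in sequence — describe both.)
It was hue-shifted through roughly a third of the color wheel, then overlaid with an additional teal diamond.

Every shape's color has rotated by the same amount around the hue wheel — a uniform hue shift. A teal diamond appears in the left (A) image that is absent from the right (B).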